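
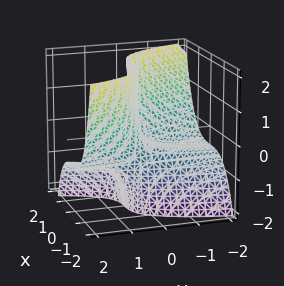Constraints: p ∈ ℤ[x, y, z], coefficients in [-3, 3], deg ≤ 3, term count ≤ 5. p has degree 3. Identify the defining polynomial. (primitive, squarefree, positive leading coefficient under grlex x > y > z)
2*x^3 + 3*y*z + 2*y - z

deg p = 3.
Observable constraints: it meets the z-axis at z = 0 (among the integer gridlines); it crosses the y-axis at the gridline y = 0; one x-axis crossing is at x = 0.
Fitting integer coefficients to these (and the overall shape) gives p.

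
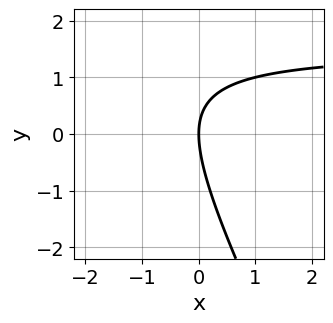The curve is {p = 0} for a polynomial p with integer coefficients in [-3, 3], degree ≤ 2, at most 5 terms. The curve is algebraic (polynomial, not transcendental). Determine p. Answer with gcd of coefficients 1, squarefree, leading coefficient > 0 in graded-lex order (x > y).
1. Degree: the shape is more complex than any degree-1 curve, so deg p = 2.
2. From the visible intercepts: it meets the y-axis at y = 0 (among the integer gridlines); it meets the x-axis at x = 0 (among the integer gridlines).
3. The integer polynomial consistent with all of this is the stated p.

2*x*y + y^2 - 3*x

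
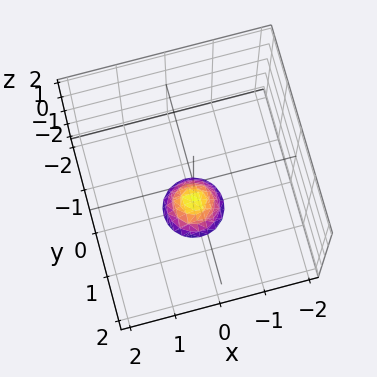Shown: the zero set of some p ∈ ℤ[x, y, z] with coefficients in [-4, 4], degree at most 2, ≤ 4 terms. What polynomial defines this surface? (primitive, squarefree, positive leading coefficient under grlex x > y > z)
1. The degree is 2 — the shape is more complex than any degree-1 surface.
2. Symmetry: every cross-section ⟂ z is a circle, so x, y appear only via x² + y².
3. Reading off the gridlines: a circular section at z = -2 has radius between 0 and 1; no y-intercept at any integer in the box; the surface avoids every integer x-axis point in the box.
4. Fitting integer coefficients to these (and the overall shape) gives p.

3*x^2 + 3*y^2 + 2*z + 3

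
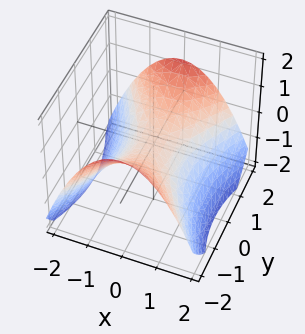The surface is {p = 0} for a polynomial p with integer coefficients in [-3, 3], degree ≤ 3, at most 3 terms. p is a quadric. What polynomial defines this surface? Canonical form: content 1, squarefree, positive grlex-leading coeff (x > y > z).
(a) Degree: a hyperbolic paraboloid; a quadric, so deg p = 2.
(b) Symmetries: it's symmetric under x → −x, forcing even powers of x; the y ↦ −y reflection is a symmetry, so y appears only in even powers.
(c) Against the integer gridlines: one x-axis crossing is at x = 0; it crosses the z-axis at the gridline z = 0; it meets the y-axis at y = 0 (among the integer gridlines).
(d) These observations pin down the coefficients.

2*x^2 - y^2 + 3*z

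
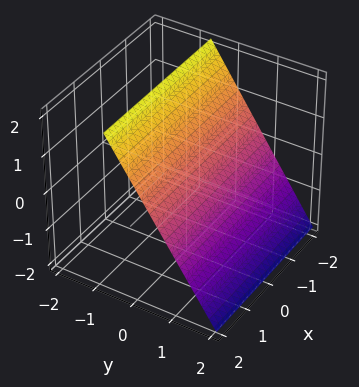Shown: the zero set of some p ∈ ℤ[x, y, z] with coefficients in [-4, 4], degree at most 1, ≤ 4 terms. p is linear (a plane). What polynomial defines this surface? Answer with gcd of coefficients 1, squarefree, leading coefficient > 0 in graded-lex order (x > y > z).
First, deg p = 1. Every cross-section is a straight line — this is a plane.
Then, checking where it meets the axes: no x-intercept at any integer in the box; it meets the z-axis at z = 1 (among the integer gridlines).
Finally, solving for integer coefficients yields p as stated.

3*y + 2*z - 2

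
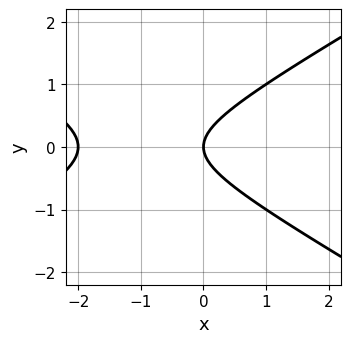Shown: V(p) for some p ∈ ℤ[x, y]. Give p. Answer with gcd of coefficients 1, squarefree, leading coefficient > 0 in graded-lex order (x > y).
x^2 - 3*y^2 + 2*x

First, the degree is 2 — no degree-1 curve has this shape.
Next, symmetries: mirror symmetry y ↦ −y ⇒ only even powers of y.
Next, from the axis intercepts and sections: it crosses the y-axis at the gridline y = 0; the x-axis gridline crossings are at x ∈ {-2, 0}.
Finally, solving for integer coefficients yields p as stated.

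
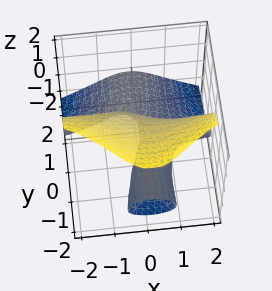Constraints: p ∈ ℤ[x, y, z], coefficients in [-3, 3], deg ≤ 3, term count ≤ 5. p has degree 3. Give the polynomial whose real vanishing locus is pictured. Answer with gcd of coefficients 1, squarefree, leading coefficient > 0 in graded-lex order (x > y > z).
2*x^2*y + 3*z^3 + 3*y*z - 3*z^2 + x

(a) deg p = 3. The shape is more complex than any degree-2 surface.
(b) Reading off the gridlines: every point of the y-axis in the box is on the surface; among the integer gridlines, it crosses the z-axis at z ∈ {0, 1}; it crosses the x-axis at the gridline x = 0.
(c) Fitting integer coefficients to these (and the overall shape) gives p.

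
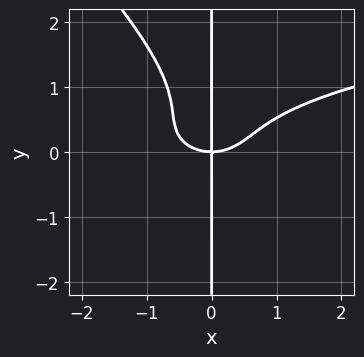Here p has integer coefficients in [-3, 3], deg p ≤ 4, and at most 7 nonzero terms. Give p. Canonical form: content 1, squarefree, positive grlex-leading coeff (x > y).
3*x^2*y^2 + 3*x*y^3 - 2*x^3 - 3*x*y^2 + 3*x*y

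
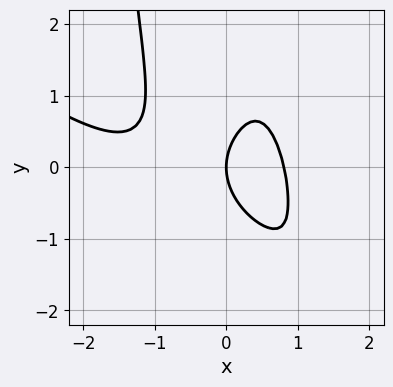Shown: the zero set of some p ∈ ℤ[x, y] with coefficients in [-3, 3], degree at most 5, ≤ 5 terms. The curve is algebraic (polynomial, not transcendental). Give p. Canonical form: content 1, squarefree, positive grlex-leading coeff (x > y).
2*x^4 + 3*x^3*y + 3*x^3 + 2*y^2 - 3*x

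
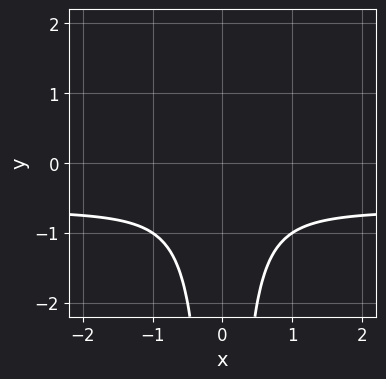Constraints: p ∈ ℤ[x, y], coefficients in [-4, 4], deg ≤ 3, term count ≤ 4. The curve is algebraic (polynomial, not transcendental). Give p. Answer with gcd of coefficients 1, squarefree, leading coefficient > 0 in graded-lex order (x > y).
3*x^2*y + 2*x^2 + 1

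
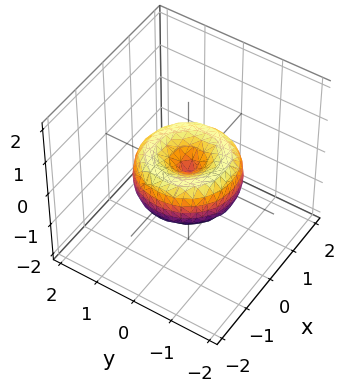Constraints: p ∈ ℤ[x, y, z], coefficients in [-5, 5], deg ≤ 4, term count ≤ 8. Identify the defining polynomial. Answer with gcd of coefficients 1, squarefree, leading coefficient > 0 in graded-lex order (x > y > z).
First, the degree is 4 — a generic line meets the surface in up to 4 points.
Next, symmetries: rotational symmetry about the z-axis ⇒ p depends on x, y only through x² + y².
Next, from the axis intercepts and sections: it meets the x-axis at x = 0 (among the integer gridlines); it meets the z-axis at z = 0 (among the integer gridlines).
Finally, matching integer coefficients to the picture gives p.

2*x^4 + 4*x^2*y^2 + 2*y^4 - 3*x^2 - 3*y^2 + 3*z^2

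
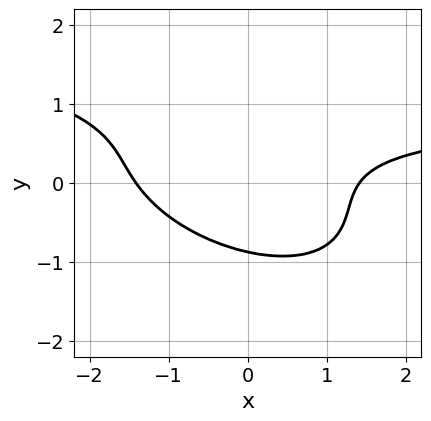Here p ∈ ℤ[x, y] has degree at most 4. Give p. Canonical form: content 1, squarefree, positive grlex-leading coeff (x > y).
(a) Degree: the shape is more complex than any degree-2 curve, so deg p = 3.
(b) The integer polynomial consistent with all of this is the stated p.

x^2*y + 2*x*y^2 + 3*y^3 - x^2 + 2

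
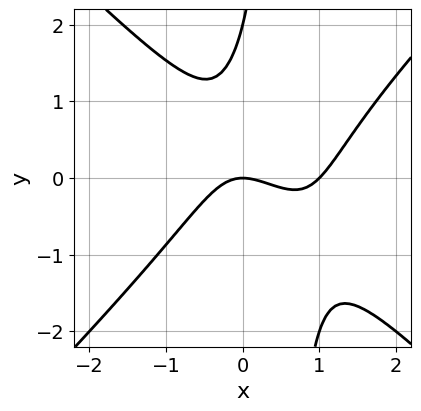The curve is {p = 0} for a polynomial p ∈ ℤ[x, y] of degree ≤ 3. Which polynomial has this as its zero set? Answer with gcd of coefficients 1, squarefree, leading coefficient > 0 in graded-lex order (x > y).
deg p = 3. The shape is more complex than any degree-2 curve.
Checking where it meets the axes: among the integer gridlines, it crosses the x-axis at x ∈ {0, 1}; the y-axis gridline crossings are at y ∈ {0, 2}.
Together with the visible shape, these determine p as stated.

2*x^3 - 2*x*y^2 - 2*x^2 + y^2 - 2*y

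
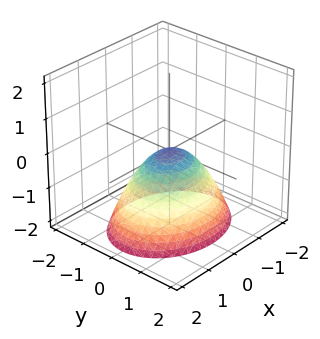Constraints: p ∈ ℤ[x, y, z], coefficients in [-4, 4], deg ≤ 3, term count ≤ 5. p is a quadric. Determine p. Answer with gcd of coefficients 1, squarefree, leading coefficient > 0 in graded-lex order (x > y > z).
2*x^2 + 3*y^2 + 3*z

First, degree: a paraboloid; a quadric, so deg p = 2.
Next, symmetries: mirror symmetry x ↦ −x ⇒ only even powers of x; mirror symmetry y ↦ −y ⇒ only even powers of y.
Then, checking where it meets the axes: one y-axis crossing is at y = 0; it meets the z-axis at z = 0 (among the integer gridlines).
Finally, matching integer coefficients to the picture gives p.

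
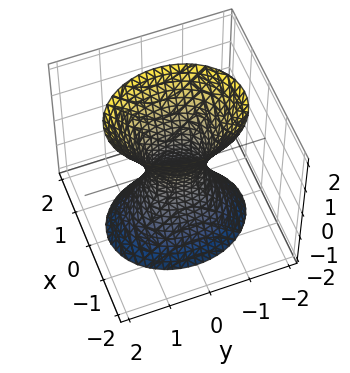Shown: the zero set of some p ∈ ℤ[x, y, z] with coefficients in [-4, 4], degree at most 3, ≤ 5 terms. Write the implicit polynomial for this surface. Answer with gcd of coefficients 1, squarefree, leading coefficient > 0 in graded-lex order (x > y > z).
1. Degree: an hourglass — one-sheet hyperboloid; a quadric, so deg p = 2.
2. Symmetries: it's symmetric under x → −x, forcing even powers of x; mirror symmetry y ↦ −y ⇒ only even powers of y; the z ↦ −z reflection is a symmetry, so z appears only in even powers.
3. From the axis intercepts and sections: the surface avoids every integer z-axis point in the box.
4. Assembling these constraints gives the stated polynomial.

3*x^2 + 2*y^2 - z^2 - 1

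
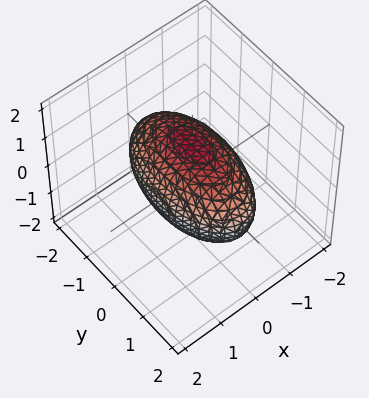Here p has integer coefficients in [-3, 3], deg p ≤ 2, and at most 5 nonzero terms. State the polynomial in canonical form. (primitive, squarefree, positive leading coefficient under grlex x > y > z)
(a) deg p = 2. A closed, bounded, convex surface; a quadric.
(b) Symmetries: it's symmetric under y → −y, forcing even powers of y; the z ↦ −z reflection is a symmetry, so z appears only in even powers; mirror symmetry x ↦ −x ⇒ only even powers of x.
(c) From the visible intercepts: among the integer gridlines, it crosses the x-axis at x ∈ {-1, 1}.
(d) These observations pin down the coefficients.

3*x^2 + y^2 + 2*z^2 - 3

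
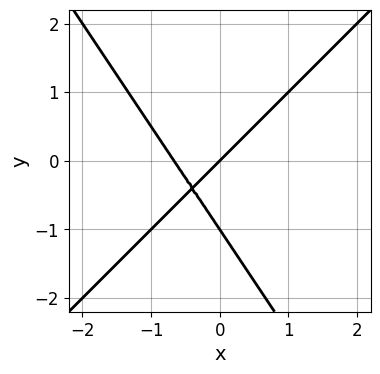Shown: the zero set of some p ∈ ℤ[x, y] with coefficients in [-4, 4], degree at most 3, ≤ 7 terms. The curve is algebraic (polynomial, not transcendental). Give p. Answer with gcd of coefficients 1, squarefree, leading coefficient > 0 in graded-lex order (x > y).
3*x^2 - x*y - 2*y^2 + 2*x - 2*y

Degree: the shape is more complex than any degree-1 curve, so deg p = 2.
Against the integer gridlines: one x-axis crossing is at x = 0; among the integer gridlines, it crosses the y-axis at y ∈ {-1, 0}.
These observations pin down the coefficients.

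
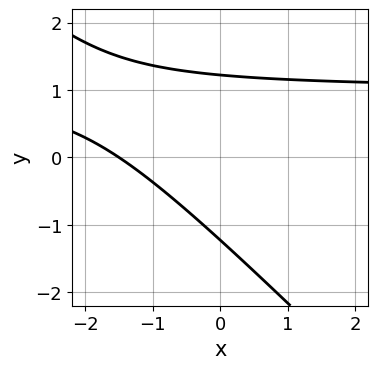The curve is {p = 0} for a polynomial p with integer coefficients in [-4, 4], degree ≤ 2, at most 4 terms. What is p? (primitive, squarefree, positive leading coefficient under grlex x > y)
2*x*y + 2*y^2 - 2*x - 3

First, degree: no degree-1 curve has this shape, so deg p = 2.
Finally, putting this together gives p.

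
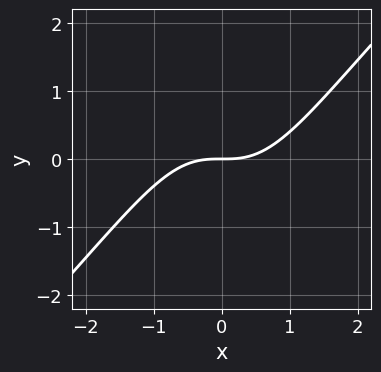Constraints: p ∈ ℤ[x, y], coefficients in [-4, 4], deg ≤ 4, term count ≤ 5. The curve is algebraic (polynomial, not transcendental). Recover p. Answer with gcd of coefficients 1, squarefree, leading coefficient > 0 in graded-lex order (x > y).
2*x^3 - 2*x^2*y - 3*y

1. Degree: the shape is more complex than any degree-2 curve, so deg p = 3.
2. Checking where it meets the axes: it crosses the y-axis at the gridline y = 0; it crosses the x-axis at the gridline x = 0.
3. Putting this together gives p.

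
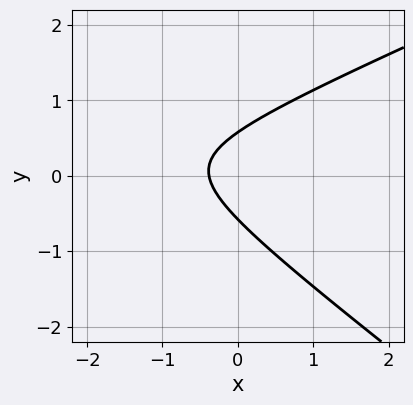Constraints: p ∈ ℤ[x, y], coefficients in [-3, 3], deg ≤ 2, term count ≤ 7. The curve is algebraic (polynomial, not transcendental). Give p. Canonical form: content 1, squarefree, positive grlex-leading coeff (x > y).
(a) The degree is 2 — the shape is more complex than any degree-1 curve.
(b) Matching integer coefficients to the picture gives p.

x^2 - x*y - 3*y^2 + 3*x + 1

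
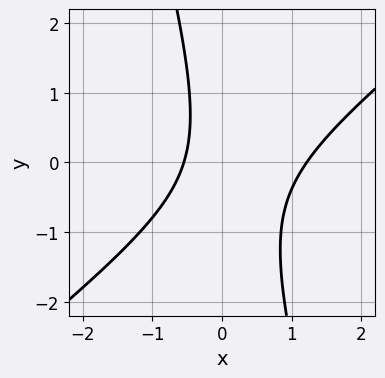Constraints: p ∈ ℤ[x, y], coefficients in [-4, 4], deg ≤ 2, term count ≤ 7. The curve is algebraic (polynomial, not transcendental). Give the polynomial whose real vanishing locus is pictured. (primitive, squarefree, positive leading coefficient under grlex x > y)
The degree is 2 — no degree-1 curve has this shape.
Against the integer gridlines: it misses every integer gridline on the y-axis.
Together with the visible shape, these determine p as stated.

3*x^2 - 3*x*y - y^2 - 2*x - 2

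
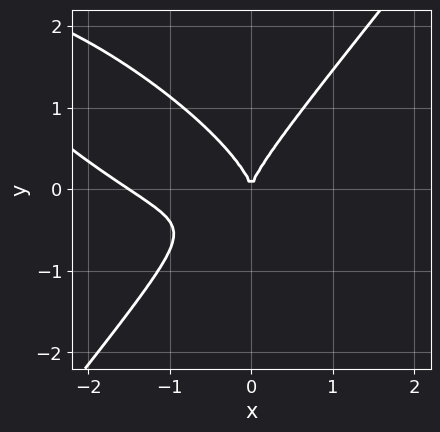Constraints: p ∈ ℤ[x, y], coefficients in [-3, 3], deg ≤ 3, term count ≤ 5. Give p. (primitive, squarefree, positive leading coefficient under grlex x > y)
2*x^3 + 3*x^2*y - 3*y^3 + 3*x^2

1. The degree is 3 — a generic line meets the curve in up to 3 points.
2. Against the integer gridlines: it crosses the x-axis at the gridline x = 0; it crosses the y-axis at the gridline y = 0.
3. The integer polynomial consistent with all of this is the stated p.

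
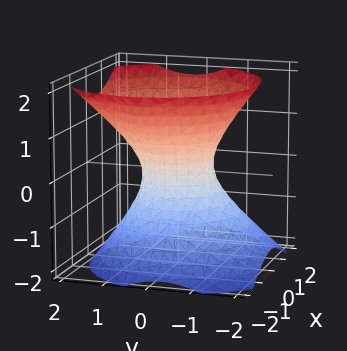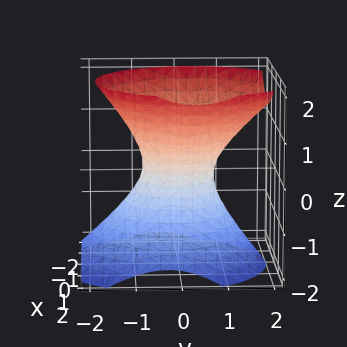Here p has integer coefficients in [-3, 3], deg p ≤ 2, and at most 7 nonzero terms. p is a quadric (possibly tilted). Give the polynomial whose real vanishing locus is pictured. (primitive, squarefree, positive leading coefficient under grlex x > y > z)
3*x^2 + 3*y^2 - y*z - 3*z^2 - 2

1. Degree: the shape is more complex than any degree-1 surface, so deg p = 2.
2. Checking where it meets the axes: no z-intercept at any integer in the box.
3. Together with the visible shape, these determine p as stated.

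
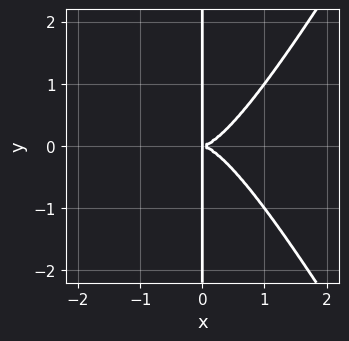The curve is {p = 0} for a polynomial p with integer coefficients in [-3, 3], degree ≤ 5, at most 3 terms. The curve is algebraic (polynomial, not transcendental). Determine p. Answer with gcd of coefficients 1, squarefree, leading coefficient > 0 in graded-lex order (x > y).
First, deg p = 4. A generic line meets the curve in up to 4 points.
Then, symmetries: mirror symmetry y ↦ −y ⇒ only even powers of y.
Next, from the axis intercepts and sections: the visible y-axis segment lies entirely on the curve.
Finally, assembling these constraints gives the stated polynomial.

3*x^4 - x^2*y^2 - 2*x*y^2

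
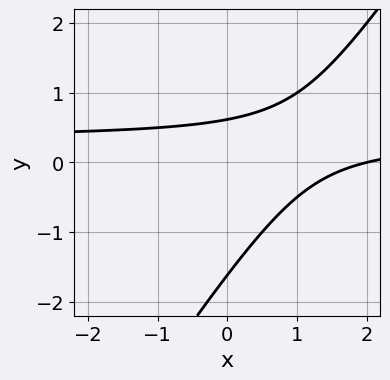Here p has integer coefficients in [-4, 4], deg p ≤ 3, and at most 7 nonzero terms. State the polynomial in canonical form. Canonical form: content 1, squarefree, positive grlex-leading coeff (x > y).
First, deg p = 2.
Then, checking where it meets the axes: it crosses the x-axis at the gridline x = 2.
Finally, the integer polynomial consistent with all of this is the stated p.

3*x*y - 2*y^2 - x - 2*y + 2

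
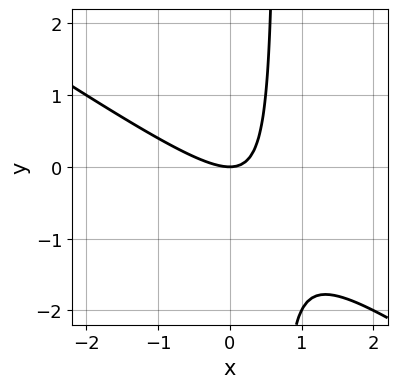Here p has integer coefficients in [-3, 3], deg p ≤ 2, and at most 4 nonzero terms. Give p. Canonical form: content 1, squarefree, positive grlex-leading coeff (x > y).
(a) The degree is 2 — the shape is more complex than any degree-1 curve.
(b) From the visible intercepts: one y-axis crossing is at y = 0; it crosses the x-axis at the gridline x = 0.
(c) Matching integer coefficients to the picture gives p.

2*x^2 + 3*x*y - 2*y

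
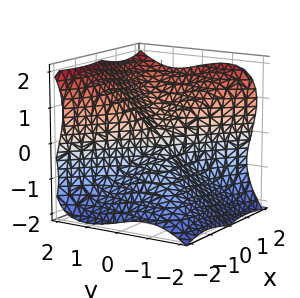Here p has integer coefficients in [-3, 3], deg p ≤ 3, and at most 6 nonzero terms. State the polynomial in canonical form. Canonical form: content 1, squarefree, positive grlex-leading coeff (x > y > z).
2*x^3 - 2*x*y*z + 3*y^3 - 3*z^3

First, deg p = 3. The shape is more complex than any degree-2 surface.
Then, observable constraints: one x-axis crossing is at x = 0; it crosses the z-axis at the gridline z = 0.
Finally, assembling these constraints gives the stated polynomial.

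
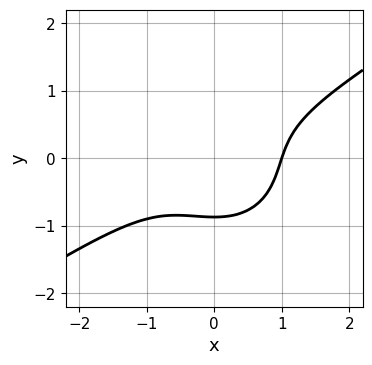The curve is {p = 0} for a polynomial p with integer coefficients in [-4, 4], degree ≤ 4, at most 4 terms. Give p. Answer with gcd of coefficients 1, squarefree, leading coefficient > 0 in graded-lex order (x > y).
2*x^3 - 2*x^2*y - 3*y^3 - 2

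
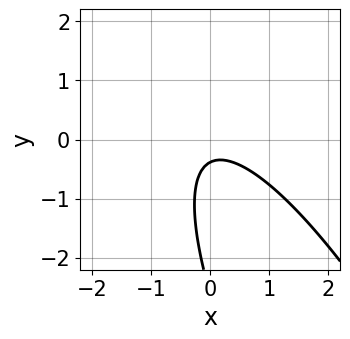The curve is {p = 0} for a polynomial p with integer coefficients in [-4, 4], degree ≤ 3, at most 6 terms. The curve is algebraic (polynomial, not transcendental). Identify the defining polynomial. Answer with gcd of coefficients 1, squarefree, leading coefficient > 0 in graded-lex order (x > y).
3*x^2 + 3*x*y + y^2 + 3*y + 1

(a) deg p = 2.
(b) Observable constraints: the curve avoids every integer x-axis point in the box.
(c) Fitting integer coefficients to these (and the overall shape) gives p.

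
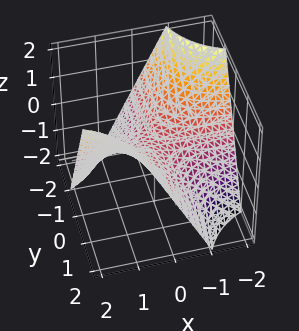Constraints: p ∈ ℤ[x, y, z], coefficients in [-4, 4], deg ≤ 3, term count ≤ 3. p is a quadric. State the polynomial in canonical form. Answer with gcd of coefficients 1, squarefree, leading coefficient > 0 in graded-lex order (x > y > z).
x*y - z

1. Degree: a hyperbolic paraboloid; a quadric, so deg p = 2.
2. Observable constraints: the visible x-axis segment lies entirely on the surface; the visible y-axis segment lies entirely on the surface.
3. Matching integer coefficients to the picture gives p.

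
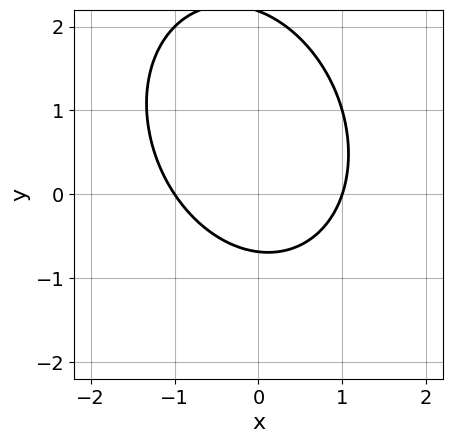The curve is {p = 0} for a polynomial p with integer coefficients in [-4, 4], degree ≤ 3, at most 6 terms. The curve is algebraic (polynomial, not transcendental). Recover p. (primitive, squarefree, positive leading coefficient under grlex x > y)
1. Degree: no degree-1 curve has this shape, so deg p = 2.
2. From the axis intercepts and sections: the x-axis gridline crossings are at x ∈ {-1, 1}.
3. Fitting integer coefficients to these (and the overall shape) gives p.

3*x^2 + x*y + 2*y^2 - 3*y - 3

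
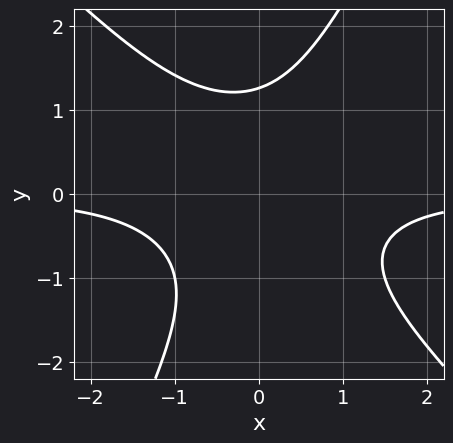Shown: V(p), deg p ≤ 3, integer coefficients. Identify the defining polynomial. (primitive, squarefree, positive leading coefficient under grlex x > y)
The degree is 3 — no degree-2 curve has this shape.
From the visible intercepts: the curve avoids every integer x-axis point in the box.
Solving for integer coefficients yields p as stated.

2*x^2*y + x*y^2 - y^3 + 2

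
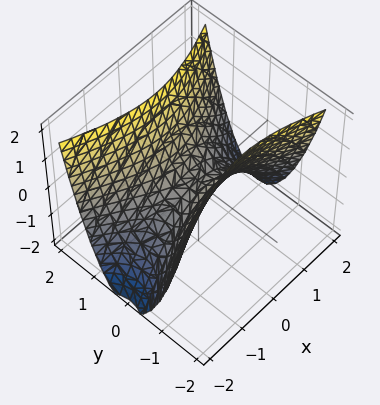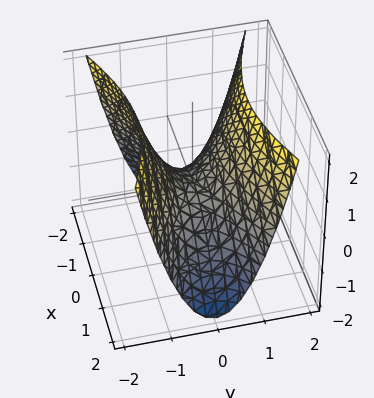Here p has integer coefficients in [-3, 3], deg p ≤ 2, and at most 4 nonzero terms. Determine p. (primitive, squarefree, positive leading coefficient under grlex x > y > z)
x^2 - 3*y^2 + 2*z

1. The degree is 2 — a hyperbolic paraboloid; a quadric.
2. Symmetries: mirror symmetry y ↦ −y ⇒ only even powers of y; it's symmetric under x → −x, forcing even powers of x.
3. From the visible intercepts: one y-axis crossing is at y = 0; one x-axis crossing is at x = 0; it crosses the z-axis at the gridline z = 0.
4. Assembling these constraints gives the stated polynomial.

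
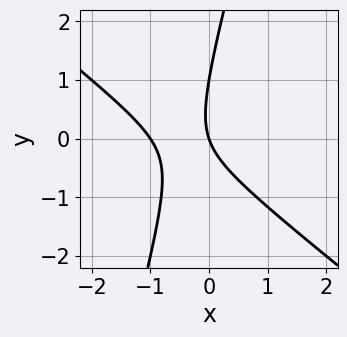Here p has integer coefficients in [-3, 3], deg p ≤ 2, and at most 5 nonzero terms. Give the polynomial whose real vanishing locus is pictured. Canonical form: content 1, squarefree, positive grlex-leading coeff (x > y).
First, the degree is 2 — the shape is more complex than any degree-1 curve.
Then, from the visible intercepts: the x-axis gridline crossings are at x ∈ {-1, 0}; the y-axis gridline crossings are at y ∈ {0, 1}.
Finally, putting this together gives p.

3*x^2 + 3*x*y - y^2 + 3*x + y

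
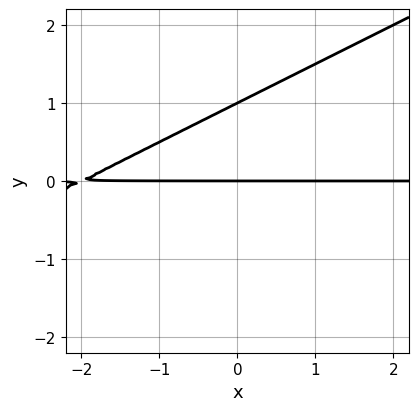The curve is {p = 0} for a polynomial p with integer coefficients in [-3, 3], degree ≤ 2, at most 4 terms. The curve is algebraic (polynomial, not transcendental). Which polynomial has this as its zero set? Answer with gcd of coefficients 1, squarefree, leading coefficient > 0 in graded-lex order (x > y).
x*y - 2*y^2 + 2*y

1. Degree: no degree-1 curve has this shape, so deg p = 2.
2. From the axis intercepts and sections: the visible x-axis segment lies entirely on the curve; among the integer gridlines, it crosses the y-axis at y ∈ {0, 1}.
3. The integer polynomial consistent with all of this is the stated p.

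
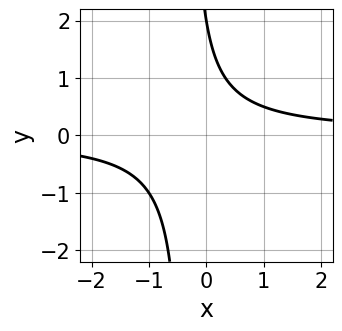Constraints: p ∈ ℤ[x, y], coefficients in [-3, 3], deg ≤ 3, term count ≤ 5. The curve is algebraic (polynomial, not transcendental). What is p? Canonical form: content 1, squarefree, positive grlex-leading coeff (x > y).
3*x*y + y - 2

deg p = 2. A generic line meets the curve in up to 2 points.
From the visible intercepts: it meets the y-axis at y = 2 (among the integer gridlines); no x-intercept at any integer in the box.
Assembling these constraints gives the stated polynomial.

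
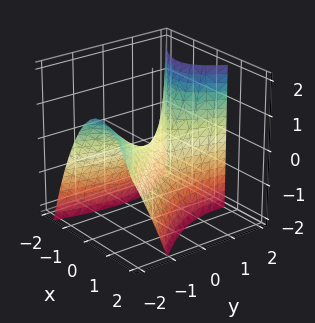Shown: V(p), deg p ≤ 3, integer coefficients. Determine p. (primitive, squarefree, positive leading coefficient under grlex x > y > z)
3*x^2 + 2*x*y - y^2 - y*z + 2*z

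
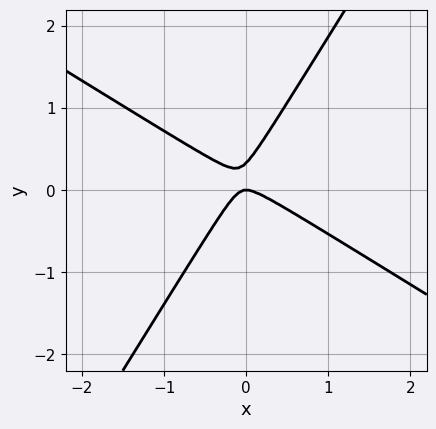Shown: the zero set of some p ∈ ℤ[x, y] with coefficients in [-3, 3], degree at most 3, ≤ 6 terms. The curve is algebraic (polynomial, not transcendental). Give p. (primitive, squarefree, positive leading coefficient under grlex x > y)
3*x^2 + 3*x*y - 3*y^2 + y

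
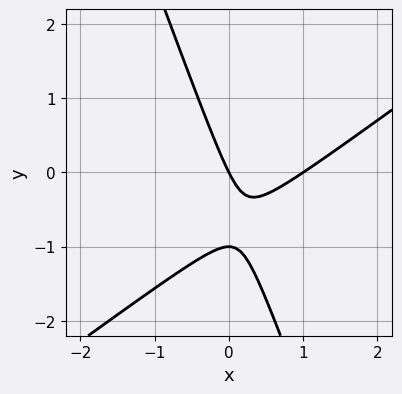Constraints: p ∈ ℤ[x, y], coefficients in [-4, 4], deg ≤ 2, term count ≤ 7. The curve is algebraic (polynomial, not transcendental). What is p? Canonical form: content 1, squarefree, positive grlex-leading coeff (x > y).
2*x^2 - 2*x*y - y^2 - 2*x - y

1. deg p = 2. The shape is more complex than any degree-1 curve.
2. Observable constraints: among the integer gridlines, it crosses the x-axis at x ∈ {0, 1}; among the integer gridlines, it crosses the y-axis at y ∈ {-1, 0}.
3. The integer polynomial consistent with all of this is the stated p.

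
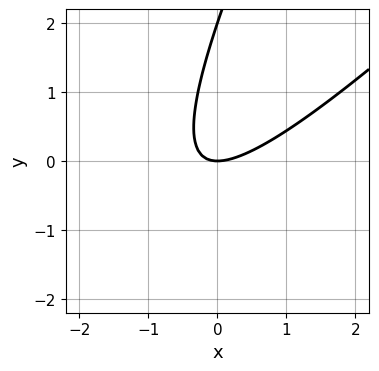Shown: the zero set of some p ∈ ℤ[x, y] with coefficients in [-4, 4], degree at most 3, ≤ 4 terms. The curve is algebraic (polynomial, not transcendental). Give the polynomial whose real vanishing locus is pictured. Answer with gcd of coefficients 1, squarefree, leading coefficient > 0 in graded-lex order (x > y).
First, the degree is 2 — the shape is more complex than any degree-1 curve.
Then, observable constraints: among the integer gridlines, it crosses the y-axis at y ∈ {0, 2}; it crosses the x-axis at the gridline x = 0.
Finally, matching integer coefficients to the picture gives p.

2*x^2 - 3*x*y + y^2 - 2*y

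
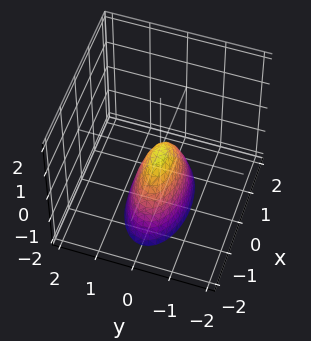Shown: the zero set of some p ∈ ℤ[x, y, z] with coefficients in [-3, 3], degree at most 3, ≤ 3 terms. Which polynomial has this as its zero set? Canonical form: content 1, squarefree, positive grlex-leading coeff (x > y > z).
First, degree: a single bowl opening along one axis; a quadric, so deg p = 2.
Then, symmetries: mirror symmetry x ↦ −x ⇒ only even powers of x; it's symmetric under y → −y, forcing even powers of y.
Next, reading off the gridlines: it meets the x-axis at x = 0 (among the integer gridlines); one y-axis crossing is at y = 0; one z-axis crossing is at z = 0.
Finally, these observations pin down the coefficients.

x^2 + 3*y^2 + z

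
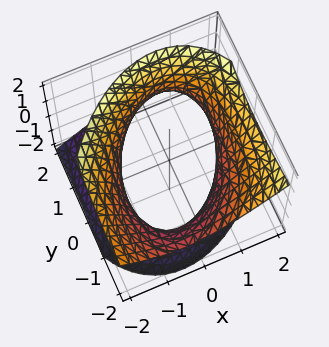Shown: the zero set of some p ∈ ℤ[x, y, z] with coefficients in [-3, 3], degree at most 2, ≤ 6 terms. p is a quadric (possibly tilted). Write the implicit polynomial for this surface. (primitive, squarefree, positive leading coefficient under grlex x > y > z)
1. Degree: the shape is more complex than any degree-1 surface, so deg p = 2.
2. Observable constraints: the surface avoids every integer z-axis point in the box.
3. Together with the visible shape, these determine p as stated.

2*x^2 - x*y + y^2 + 2*y*z - 2*z^2 - 3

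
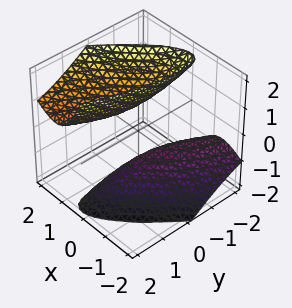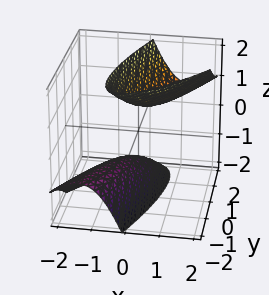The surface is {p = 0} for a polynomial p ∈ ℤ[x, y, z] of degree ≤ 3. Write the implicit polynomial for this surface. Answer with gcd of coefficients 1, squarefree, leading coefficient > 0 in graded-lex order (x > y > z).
1. The picture has 2 separate pieces.
2. The degree is 2 — a generic line meets the surface in up to 2 points.
3. Reading off the gridlines: the surface avoids every integer x-axis point in the box; among the integer gridlines, it crosses the z-axis at z ∈ {-1, 1}; it misses every integer gridline on the y-axis.
4. Solving for integer coefficients yields p as stated.

3*x^2 - 3*x*y - 2*x*z + y^2 - z^2 + 1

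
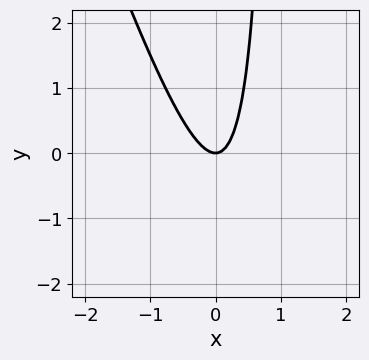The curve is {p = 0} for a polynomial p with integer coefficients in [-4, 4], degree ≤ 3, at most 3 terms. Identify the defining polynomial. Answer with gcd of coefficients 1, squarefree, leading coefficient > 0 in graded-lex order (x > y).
1. Degree: no degree-1 curve has this shape, so deg p = 2.
2. From the axis intercepts and sections: one y-axis crossing is at y = 0; it crosses the x-axis at the gridline x = 0.
3. Solving for integer coefficients yields p as stated.

3*x^2 + x*y - y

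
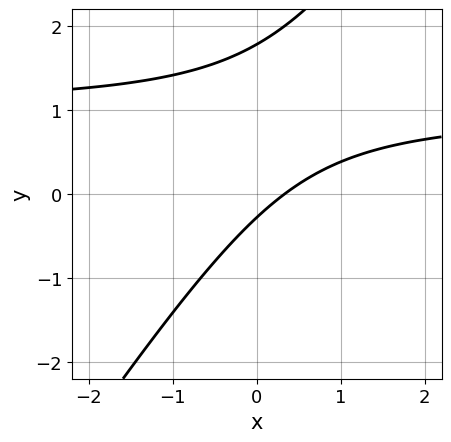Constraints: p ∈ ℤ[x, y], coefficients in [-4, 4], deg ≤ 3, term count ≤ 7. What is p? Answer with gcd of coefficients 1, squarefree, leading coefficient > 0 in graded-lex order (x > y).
3*x*y - 2*y^2 - 3*x + 3*y + 1

First, the degree is 2 — a generic line meets the curve in up to 2 points.
Finally, solving for integer coefficients yields p as stated.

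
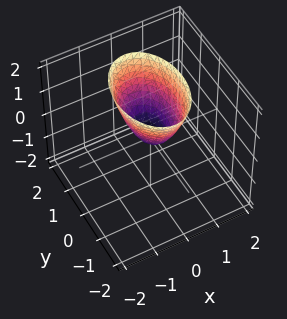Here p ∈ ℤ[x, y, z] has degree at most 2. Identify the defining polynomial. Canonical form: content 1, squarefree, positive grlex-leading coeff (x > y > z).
(a) deg p = 2.
(b) Symmetries: the y ↦ −y reflection is a symmetry, so y appears only in even powers; mirror symmetry x ↦ −x ⇒ only even powers of x.
(c) Checking where it meets the axes: it crosses the x-axis at the gridline x = 0; one z-axis crossing is at z = 0; it crosses the y-axis at the gridline y = 0.
(d) These observations pin down the coefficients.

2*x^2 + y^2 - z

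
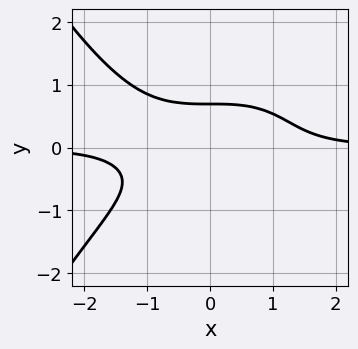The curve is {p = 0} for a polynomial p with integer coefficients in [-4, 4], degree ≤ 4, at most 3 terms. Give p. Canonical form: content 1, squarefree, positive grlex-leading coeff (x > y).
1. Degree: no degree-3 curve has this shape, so deg p = 4.
2. From the visible intercepts: no x-intercept at any integer in the box.
3. Putting this together gives p.

x^3*y + 3*y^3 - 1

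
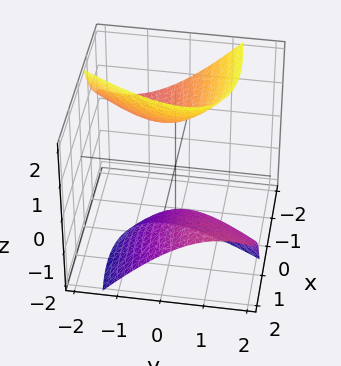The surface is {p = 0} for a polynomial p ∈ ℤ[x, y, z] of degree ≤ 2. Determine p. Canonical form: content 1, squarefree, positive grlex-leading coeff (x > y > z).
(a) There are 2 components. Treating them together as one polynomial.
(b) Degree: no degree-1 surface has this shape, so deg p = 2.
(c) Checking where it meets the axes: it misses every integer gridline on the y-axis; the surface avoids every integer x-axis point in the box.
(d) These observations pin down the coefficients.

x^2 - 3*x*y + 3*x*z + 2*y^2 - z^2 + 2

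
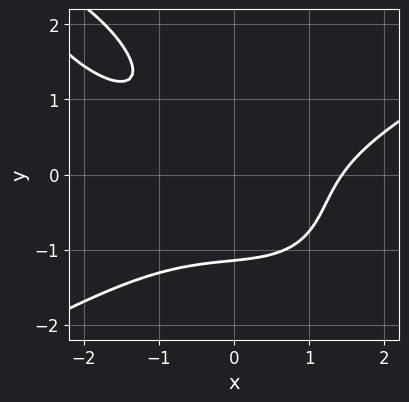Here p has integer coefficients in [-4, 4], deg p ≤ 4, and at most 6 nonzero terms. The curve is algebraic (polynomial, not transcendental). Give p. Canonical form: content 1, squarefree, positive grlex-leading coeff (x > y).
x^3 - 2*x*y^2 - 2*y^3 - 3*x*y - 3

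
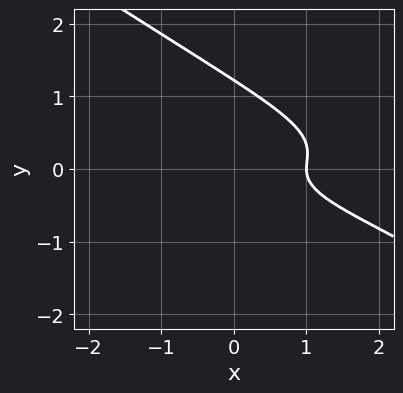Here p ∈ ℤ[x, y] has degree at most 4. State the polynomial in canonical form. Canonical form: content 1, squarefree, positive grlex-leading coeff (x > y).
deg p = 3.
From the axis intercepts and sections: it crosses the x-axis at the gridline x = 1.
Fitting integer coefficients to these (and the overall shape) gives p.

2*x*y^2 + 3*y^3 - 3*y^2 + x - 1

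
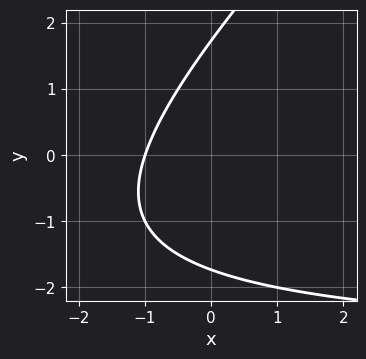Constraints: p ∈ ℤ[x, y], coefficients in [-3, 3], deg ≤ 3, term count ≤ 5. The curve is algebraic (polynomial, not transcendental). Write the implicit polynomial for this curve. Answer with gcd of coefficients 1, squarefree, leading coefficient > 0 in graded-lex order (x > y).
(a) deg p = 2. No degree-1 curve has this shape.
(b) Reading off the gridlines: one x-axis crossing is at x = -1.
(c) Together with the visible shape, these determine p as stated.

x*y - y^2 + 3*x + 3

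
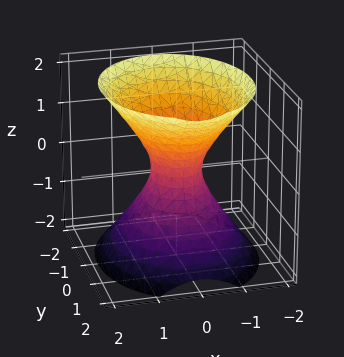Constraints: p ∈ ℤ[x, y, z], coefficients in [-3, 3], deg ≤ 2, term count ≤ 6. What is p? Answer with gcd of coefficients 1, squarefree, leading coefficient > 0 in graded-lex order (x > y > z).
The degree is 2 — one connected sheet with a waist; a quadric.
Symmetries: mirror symmetry y ↦ −y ⇒ only even powers of y; the x ↦ −x reflection is a symmetry, so x appears only in even powers; mirror symmetry z ↦ −z ⇒ only even powers of z.
From the visible intercepts: no z-intercept at any integer in the box.
Putting this together gives p.

3*x^2 + 2*y^2 - 2*z^2 - 1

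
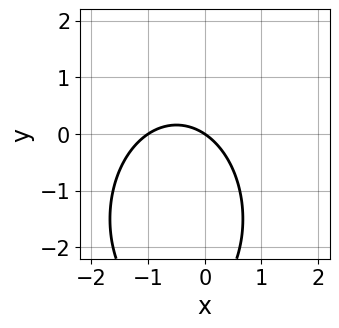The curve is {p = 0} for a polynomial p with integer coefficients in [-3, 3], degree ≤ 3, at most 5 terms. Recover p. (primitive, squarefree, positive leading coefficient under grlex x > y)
2*x^2 + y^2 + 2*x + 3*y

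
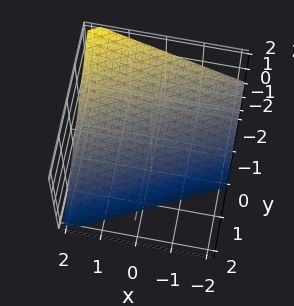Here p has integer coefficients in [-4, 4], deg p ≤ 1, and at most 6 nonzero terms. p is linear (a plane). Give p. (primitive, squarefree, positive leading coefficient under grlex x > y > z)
x - 2*y - 2*z - 2

deg p = 1. Every cross-section is a straight line — this is a plane.
Checking where it meets the axes: it crosses the z-axis at the gridline z = -1; it crosses the y-axis at the gridline y = -1; it crosses the x-axis at the gridline x = 2.
These observations pin down the coefficients.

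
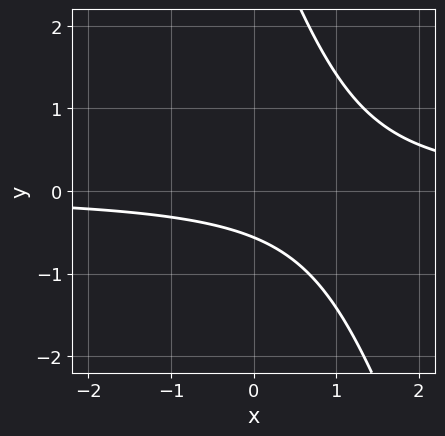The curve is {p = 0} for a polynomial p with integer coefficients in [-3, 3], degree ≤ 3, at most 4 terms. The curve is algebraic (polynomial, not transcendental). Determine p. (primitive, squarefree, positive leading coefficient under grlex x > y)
3*x*y + y^2 - 3*y - 2

(a) The degree is 2 — a generic line meets the curve in up to 2 points.
(b) Checking where it meets the axes: the curve avoids every integer x-axis point in the box.
(c) These observations pin down the coefficients.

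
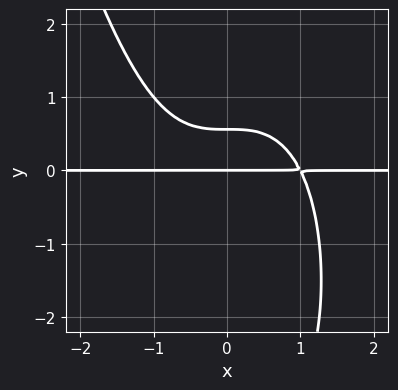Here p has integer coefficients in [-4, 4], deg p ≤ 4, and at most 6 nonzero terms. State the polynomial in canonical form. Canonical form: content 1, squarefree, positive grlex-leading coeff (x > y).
2*x^3*y + y^3 + 3*y^2 - 2*y

deg p = 4.
From the axis intercepts and sections: every point of the x-axis in the box is on the curve; it crosses the y-axis at the gridline y = 0.
Together with the visible shape, these determine p as stated.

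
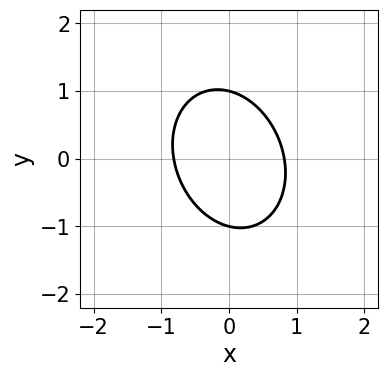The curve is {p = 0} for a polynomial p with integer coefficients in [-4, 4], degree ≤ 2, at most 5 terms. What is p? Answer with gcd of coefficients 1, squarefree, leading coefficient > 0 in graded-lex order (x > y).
3*x^2 + x*y + 2*y^2 - 2

(a) Degree: a generic line meets the curve in up to 2 points, so deg p = 2.
(b) From the visible intercepts: among the integer gridlines, it crosses the y-axis at y ∈ {-1, 1}.
(c) Together with the visible shape, these determine p as stated.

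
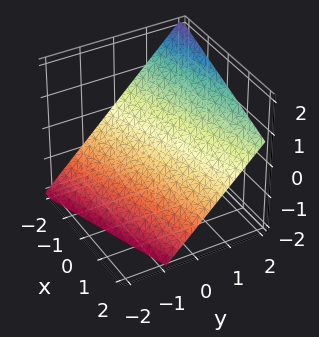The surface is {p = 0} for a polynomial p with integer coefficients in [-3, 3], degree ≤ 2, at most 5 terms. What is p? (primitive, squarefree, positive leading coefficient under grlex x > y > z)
x - 3*y + 3*z + 2

1. The degree is 1 — the surface is flat (a plane).
2. From the visible intercepts: it crosses the x-axis at the gridline x = -2.
3. Together with the visible shape, these determine p as stated.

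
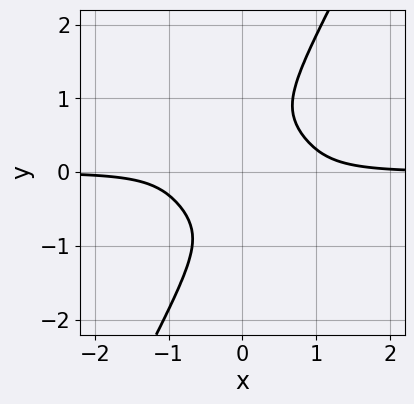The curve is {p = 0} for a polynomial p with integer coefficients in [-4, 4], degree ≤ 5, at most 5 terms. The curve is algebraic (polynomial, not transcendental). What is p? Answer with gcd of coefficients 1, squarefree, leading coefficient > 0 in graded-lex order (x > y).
3*x^3*y + 3*x*y^3 - 2*y^4 - 1

(a) deg p = 4.
(b) Observable constraints: it misses every integer gridline on the x-axis; the curve avoids every integer y-axis point in the box.
(c) Putting this together gives p.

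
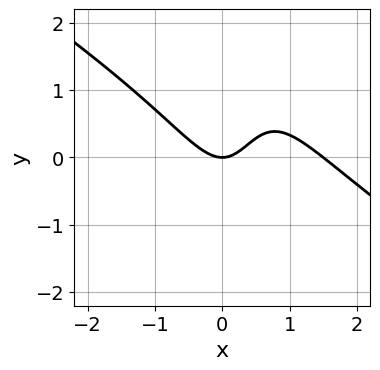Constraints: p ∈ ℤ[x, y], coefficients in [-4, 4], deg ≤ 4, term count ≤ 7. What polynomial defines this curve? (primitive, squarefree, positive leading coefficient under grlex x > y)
2*x^3 + 3*x^2*y - 3*x^2 - 2*x*y + 2*y

Degree: no degree-2 curve has this shape, so deg p = 3.
Reading off the gridlines: it crosses the y-axis at the gridline y = 0; it crosses the x-axis at the gridline x = 0.
Together with the visible shape, these determine p as stated.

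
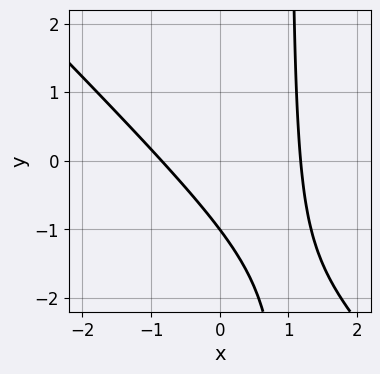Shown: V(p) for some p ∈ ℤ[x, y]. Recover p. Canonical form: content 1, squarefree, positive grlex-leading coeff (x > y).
3*x^2 + 3*x*y - x - 3*y - 3

First, deg p = 2. No degree-1 curve has this shape.
Next, checking where it meets the axes: it meets the y-axis at y = -1 (among the integer gridlines).
Finally, putting this together gives p.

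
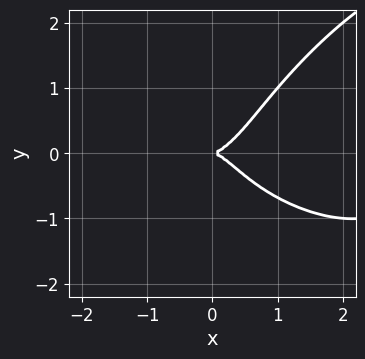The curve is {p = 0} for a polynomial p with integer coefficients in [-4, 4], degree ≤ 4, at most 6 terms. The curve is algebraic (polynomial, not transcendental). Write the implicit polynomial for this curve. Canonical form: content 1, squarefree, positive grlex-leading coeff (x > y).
x^4 - 2*x*y^3 + 2*y^4 - 3*x^3 + 2*y^2

Degree: a generic line meets the curve in up to 4 points, so deg p = 4.
Reading off the gridlines: it crosses the y-axis at the gridline y = 0; it crosses the x-axis at the gridline x = 0.
Putting this together gives p.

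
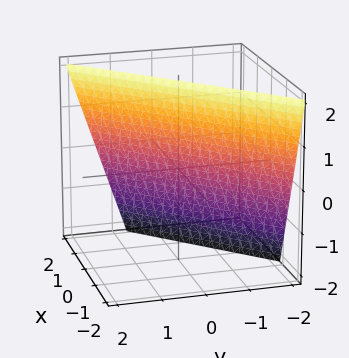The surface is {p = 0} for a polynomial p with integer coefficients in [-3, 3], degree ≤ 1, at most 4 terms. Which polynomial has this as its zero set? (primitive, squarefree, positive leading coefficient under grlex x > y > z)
(a) deg p = 1.
(b) Observable constraints: it meets the z-axis at z = 2 (among the integer gridlines).
(c) Assembling these constraints gives the stated polynomial.

3*x - 3*y + z - 2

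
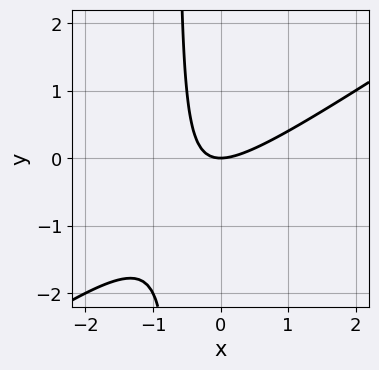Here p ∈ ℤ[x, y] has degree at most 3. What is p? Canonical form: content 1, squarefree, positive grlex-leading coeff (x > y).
1. deg p = 2.
2. Against the integer gridlines: it meets the y-axis at y = 0 (among the integer gridlines); it meets the x-axis at x = 0 (among the integer gridlines).
3. Assembling these constraints gives the stated polynomial.

2*x^2 - 3*x*y - 2*y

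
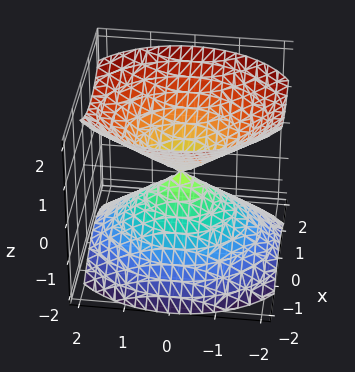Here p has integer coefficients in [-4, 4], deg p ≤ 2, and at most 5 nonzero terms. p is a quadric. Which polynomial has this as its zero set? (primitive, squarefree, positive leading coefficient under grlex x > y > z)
There are 2 components.
Degree: two nappes meeting at a single point; a quadric, so deg p = 2.
Symmetries: it's symmetric under x → −x, forcing even powers of x; the y ↦ −y reflection is a symmetry, so y appears only in even powers; it's symmetric under z → −z, forcing even powers of z.
Reading off the gridlines: it crosses the y-axis at the gridline y = 0; it crosses the x-axis at the gridline x = 0; it crosses the z-axis at the gridline z = 0.
Putting this together gives p.

3*x^2 + 2*y^2 - 3*z^2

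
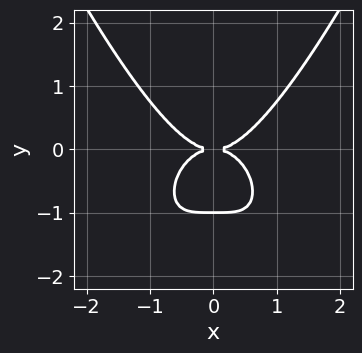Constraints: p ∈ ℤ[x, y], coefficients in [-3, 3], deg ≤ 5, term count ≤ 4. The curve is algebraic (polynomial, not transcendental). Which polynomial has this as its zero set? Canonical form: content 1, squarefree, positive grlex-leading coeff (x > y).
x^4 - y^3 - y^2

Degree: the shape is more complex than any degree-3 curve, so deg p = 4.
Symmetries: mirror symmetry x ↦ −x ⇒ only even powers of x.
From the axis intercepts and sections: the y-axis gridline crossings are at y ∈ {-1, 0}; it meets the x-axis at x = 0 (among the integer gridlines).
Solving for integer coefficients yields p as stated.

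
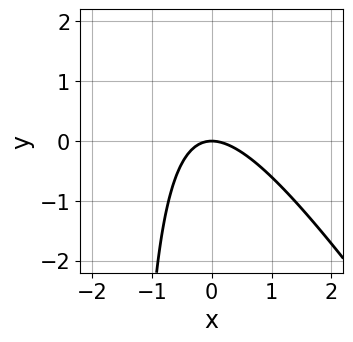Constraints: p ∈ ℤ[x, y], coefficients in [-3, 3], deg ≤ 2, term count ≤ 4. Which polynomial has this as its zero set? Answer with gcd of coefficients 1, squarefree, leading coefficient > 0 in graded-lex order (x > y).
3*x^2 + 2*x*y + 3*y

First, deg p = 2. No degree-1 curve has this shape.
Next, reading off the gridlines: it crosses the y-axis at the gridline y = 0; one x-axis crossing is at x = 0.
Finally, fitting integer coefficients to these (and the overall shape) gives p.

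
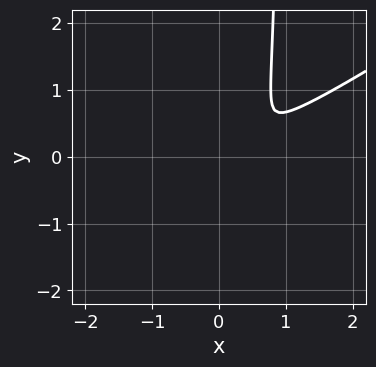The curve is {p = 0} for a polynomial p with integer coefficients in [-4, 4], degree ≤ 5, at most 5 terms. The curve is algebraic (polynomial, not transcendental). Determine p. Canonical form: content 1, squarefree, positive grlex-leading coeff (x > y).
deg p = 4. The shape is more complex than any degree-3 curve.
Putting this together gives p.

2*x^4 - 3*x^3*y - 3*x*y^2 + 3*y^2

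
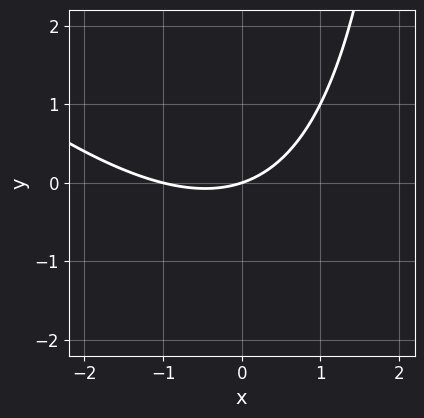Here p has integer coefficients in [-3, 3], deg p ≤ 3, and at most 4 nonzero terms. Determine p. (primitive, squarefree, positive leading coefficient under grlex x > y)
First, deg p = 2. The shape is more complex than any degree-1 curve.
Next, against the integer gridlines: among the integer gridlines, it crosses the x-axis at x ∈ {-1, 0}; it meets the y-axis at y = 0 (among the integer gridlines).
Finally, matching integer coefficients to the picture gives p.

x^2 + x*y + x - 3*y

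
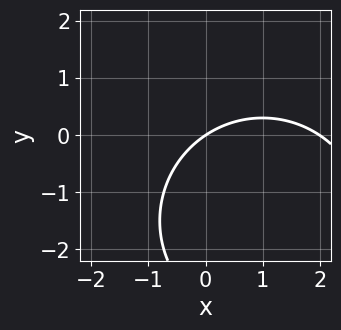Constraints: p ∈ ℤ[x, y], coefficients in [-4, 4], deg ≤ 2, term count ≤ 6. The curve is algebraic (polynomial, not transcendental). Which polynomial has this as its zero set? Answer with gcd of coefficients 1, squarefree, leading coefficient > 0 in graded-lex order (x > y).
x^2 + y^2 - 2*x + 3*y

deg p = 2. A generic line meets the curve in up to 2 points.
From the visible intercepts: among the integer gridlines, it crosses the x-axis at x ∈ {0, 2}; one y-axis crossing is at y = 0.
Putting this together gives p.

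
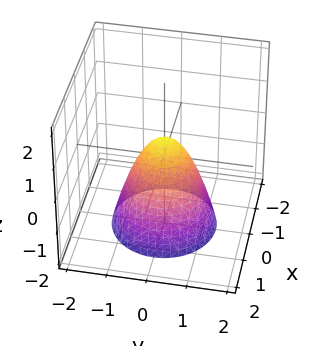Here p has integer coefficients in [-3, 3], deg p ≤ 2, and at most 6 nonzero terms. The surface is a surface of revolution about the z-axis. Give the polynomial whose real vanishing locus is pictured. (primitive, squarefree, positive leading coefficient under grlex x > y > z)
3*x^2 + 3*y^2 + 2*z - 1

1. Degree: no degree-1 surface has this shape, so deg p = 2.
2. Symmetries: rotational symmetry about the z-axis ⇒ p depends on x, y only through x² + y².
3. Reading off the gridlines: a circular section at z = -2 has radius between 1 and 2.
4. Fitting integer coefficients to these (and the overall shape) gives p.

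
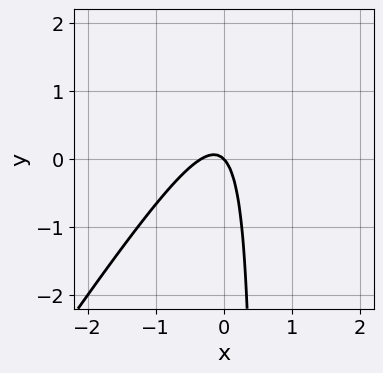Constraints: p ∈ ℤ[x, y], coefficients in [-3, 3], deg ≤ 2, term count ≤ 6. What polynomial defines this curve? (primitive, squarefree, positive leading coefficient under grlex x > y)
First, the degree is 2 — a generic line meets the curve in up to 2 points.
Then, from the visible intercepts: it crosses the y-axis at the gridline y = 0; it meets the x-axis at x = 0 (among the integer gridlines).
Finally, matching integer coefficients to the picture gives p.

3*x^2 - 2*x*y + x + y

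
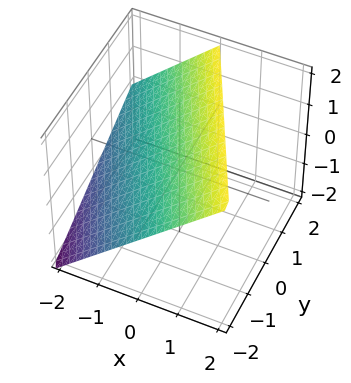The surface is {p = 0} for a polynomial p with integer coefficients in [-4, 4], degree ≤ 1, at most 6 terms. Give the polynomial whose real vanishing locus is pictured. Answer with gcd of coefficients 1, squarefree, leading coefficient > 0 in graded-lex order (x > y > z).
2*x + y - 2*z + 2

(a) The degree is 1 — every cross-section is a straight line — this is a plane.
(b) From the axis intercepts and sections: one y-axis crossing is at y = -2; one x-axis crossing is at x = -1.
(c) Fitting integer coefficients to these (and the overall shape) gives p.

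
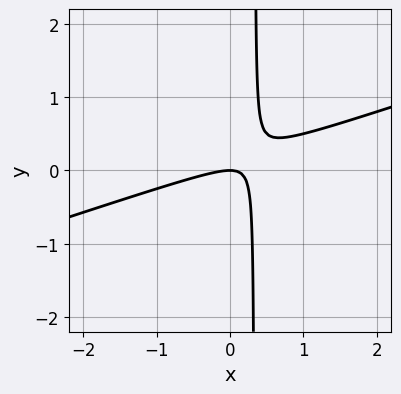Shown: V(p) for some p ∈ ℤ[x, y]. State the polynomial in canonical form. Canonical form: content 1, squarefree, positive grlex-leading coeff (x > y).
x^2 - 3*x*y + y

(a) The degree is 2 — a generic line meets the curve in up to 2 points.
(b) From the axis intercepts and sections: it meets the y-axis at y = 0 (among the integer gridlines); it crosses the x-axis at the gridline x = 0.
(c) Assembling these constraints gives the stated polynomial.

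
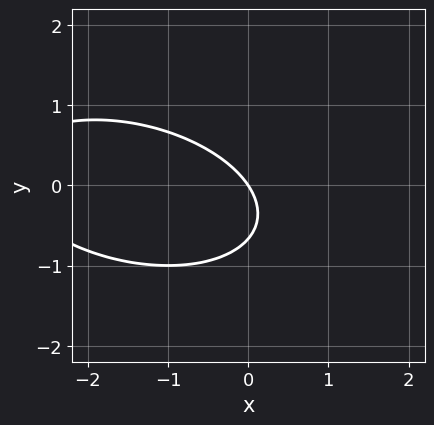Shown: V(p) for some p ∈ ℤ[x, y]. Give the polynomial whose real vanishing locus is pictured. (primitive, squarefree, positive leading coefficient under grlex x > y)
x^2 + x*y + 3*y^2 + 3*x + 2*y

First, deg p = 2.
Next, from the axis intercepts and sections: it meets the x-axis at x = 0 (among the integer gridlines); one y-axis crossing is at y = 0.
Finally, the integer polynomial consistent with all of this is the stated p.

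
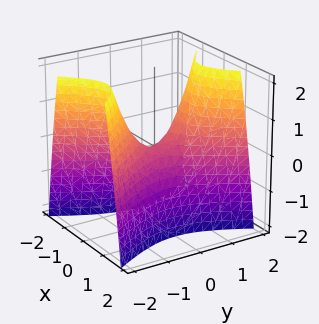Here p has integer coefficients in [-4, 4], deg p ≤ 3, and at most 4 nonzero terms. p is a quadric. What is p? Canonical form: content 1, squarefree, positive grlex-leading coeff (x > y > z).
First, the degree is 2 — a saddle surface; a quadric.
Then, symmetries: the y ↦ −y reflection is a symmetry, so y appears only in even powers; mirror symmetry x ↦ −x ⇒ only even powers of x.
Next, observable constraints: it meets the z-axis at z = 0 (among the integer gridlines); one y-axis crossing is at y = 0.
Finally, matching integer coefficients to the picture gives p.

2*x^2 - y^2 + z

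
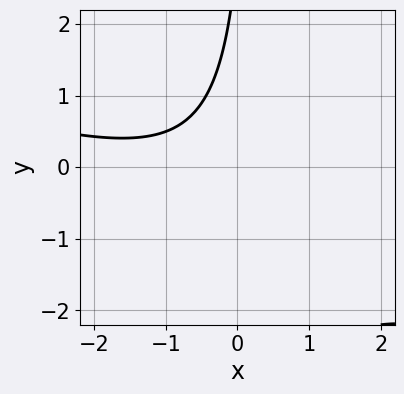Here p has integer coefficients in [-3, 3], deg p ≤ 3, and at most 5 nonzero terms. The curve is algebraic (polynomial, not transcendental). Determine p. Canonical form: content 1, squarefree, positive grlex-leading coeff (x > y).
x^2 + 3*x*y + 2*x - y + 3

1. deg p = 2.
2. From the visible intercepts: no x-intercept at any integer in the box; it misses every integer gridline on the y-axis.
3. Assembling these constraints gives the stated polynomial.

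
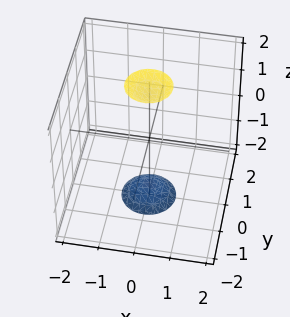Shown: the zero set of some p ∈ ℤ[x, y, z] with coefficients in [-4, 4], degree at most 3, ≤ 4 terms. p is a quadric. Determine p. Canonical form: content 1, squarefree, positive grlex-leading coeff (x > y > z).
3*x^2 + 3*y^2 - z^2 + 3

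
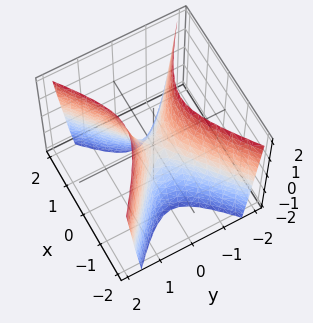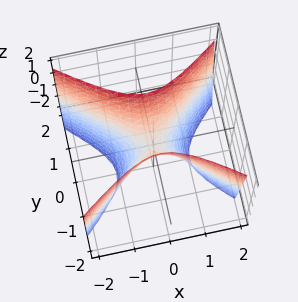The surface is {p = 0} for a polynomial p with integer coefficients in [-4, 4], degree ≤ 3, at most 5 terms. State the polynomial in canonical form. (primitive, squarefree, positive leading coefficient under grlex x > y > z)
1. The degree is 2 — a saddle surface; a quadric.
2. Symmetries: mirror symmetry y ↦ −y ⇒ only even powers of y; the x ↦ −x reflection is a symmetry, so x appears only in even powers.
3. Observable constraints: it meets the x-axis at x = 0 (among the integer gridlines); one z-axis crossing is at z = 0.
4. Solving for integer coefficients yields p as stated.

2*x^2 - 3*y^2 + z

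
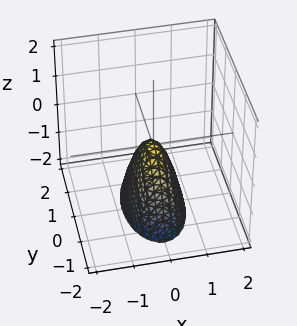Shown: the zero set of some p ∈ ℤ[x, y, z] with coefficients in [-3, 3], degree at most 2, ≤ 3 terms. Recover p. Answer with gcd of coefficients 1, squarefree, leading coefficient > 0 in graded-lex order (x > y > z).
First, deg p = 2. A paraboloid; a quadric.
Then, symmetries: the y ↦ −y reflection is a symmetry, so y appears only in even powers; it's symmetric under x → −x, forcing even powers of x.
Then, from the visible intercepts: it meets the x-axis at x = 0 (among the integer gridlines); it meets the z-axis at z = 0 (among the integer gridlines); it crosses the y-axis at the gridline y = 0.
Finally, these observations pin down the coefficients.

3*x^2 + y^2 + z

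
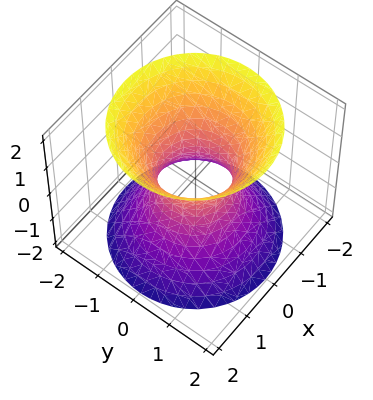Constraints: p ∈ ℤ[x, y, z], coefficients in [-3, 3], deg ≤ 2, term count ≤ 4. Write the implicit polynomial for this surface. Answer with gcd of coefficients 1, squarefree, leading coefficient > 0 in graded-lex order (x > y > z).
3*x^2 + 3*y^2 - 2*z^2 - 2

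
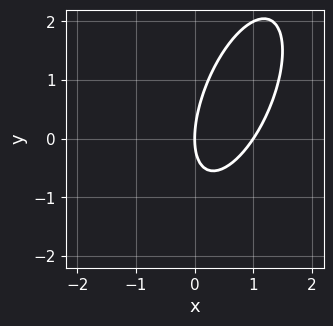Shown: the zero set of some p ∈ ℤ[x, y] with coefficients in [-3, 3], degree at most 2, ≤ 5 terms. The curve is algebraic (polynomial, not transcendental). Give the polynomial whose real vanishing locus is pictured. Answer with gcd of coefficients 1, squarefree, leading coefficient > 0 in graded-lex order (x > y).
1. deg p = 2. A generic line meets the curve in up to 2 points.
2. Observable constraints: among the integer gridlines, it crosses the x-axis at x ∈ {0, 1}; one y-axis crossing is at y = 0.
3. Putting this together gives p.

3*x^2 - 2*x*y + y^2 - 3*x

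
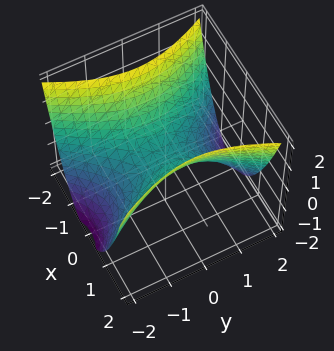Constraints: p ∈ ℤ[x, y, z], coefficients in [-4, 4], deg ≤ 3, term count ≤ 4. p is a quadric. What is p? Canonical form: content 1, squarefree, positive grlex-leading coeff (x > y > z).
(a) Degree: a hyperbolic paraboloid; a quadric, so deg p = 2.
(b) Symmetries: the x ↦ −x reflection is a symmetry, so x appears only in even powers; it's symmetric under y → −y, forcing even powers of y.
(c) From the axis intercepts and sections: it crosses the x-axis at the gridline x = 0; it crosses the z-axis at the gridline z = 0.
(d) The integer polynomial consistent with all of this is the stated p.

2*x^2 - y^2 - 2*z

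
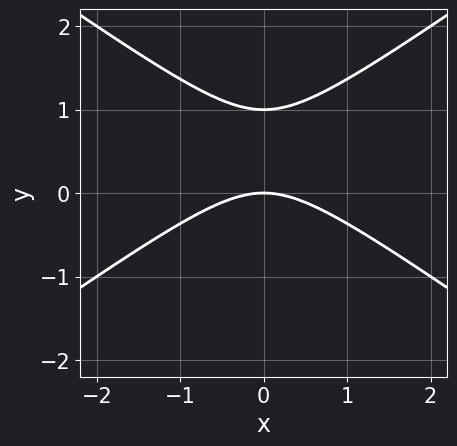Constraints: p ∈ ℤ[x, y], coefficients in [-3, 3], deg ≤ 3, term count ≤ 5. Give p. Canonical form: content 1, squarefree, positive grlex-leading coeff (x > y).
x^2 - 2*y^2 + 2*y

First, deg p = 2.
Next, symmetries: it's symmetric under x → −x, forcing even powers of x.
Next, from the visible intercepts: among the integer gridlines, it crosses the y-axis at y ∈ {0, 1}; it crosses the x-axis at the gridline x = 0.
Finally, fitting integer coefficients to these (and the overall shape) gives p.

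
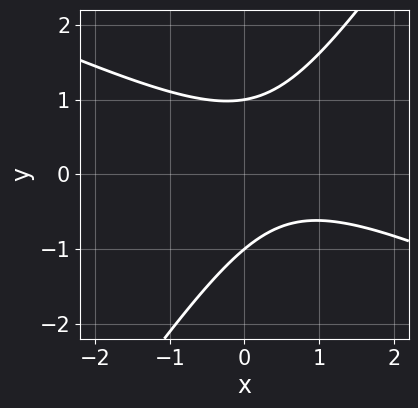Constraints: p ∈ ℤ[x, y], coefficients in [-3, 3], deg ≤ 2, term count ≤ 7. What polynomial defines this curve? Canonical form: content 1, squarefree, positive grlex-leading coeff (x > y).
2*x^2 + 3*x*y - 3*y^2 - 2*x + 3

First, degree: no degree-1 curve has this shape, so deg p = 2.
Then, from the visible intercepts: it misses every integer gridline on the x-axis; the y-axis gridline crossings are at y ∈ {-1, 1}.
Finally, putting this together gives p.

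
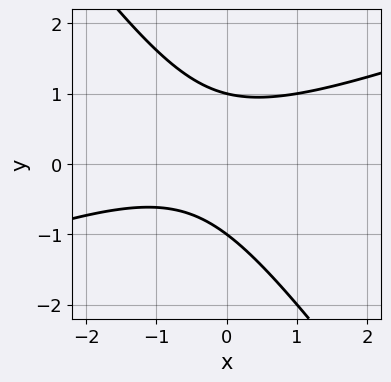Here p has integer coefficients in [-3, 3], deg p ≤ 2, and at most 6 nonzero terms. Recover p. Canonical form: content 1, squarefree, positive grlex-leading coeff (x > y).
(a) The degree is 2 — no degree-1 curve has this shape.
(b) Reading off the gridlines: it misses every integer gridline on the x-axis; among the integer gridlines, it crosses the y-axis at y ∈ {-1, 1}.
(c) Together with the visible shape, these determine p as stated.

x^2 - 2*x*y - 2*y^2 + x + 2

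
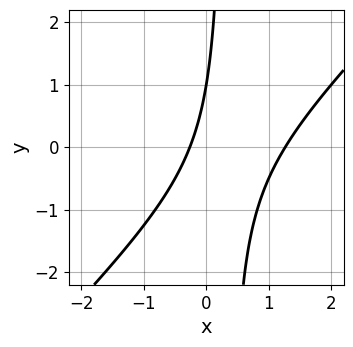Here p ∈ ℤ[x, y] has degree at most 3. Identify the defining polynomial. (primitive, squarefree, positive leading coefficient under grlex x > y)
3*x^2 - 3*x*y - 3*x + y - 1

deg p = 2. No degree-1 curve has this shape.
Against the integer gridlines: it crosses the y-axis at the gridline y = 1.
Matching integer coefficients to the picture gives p.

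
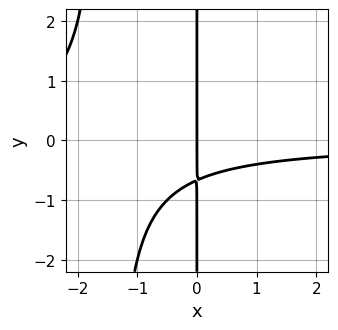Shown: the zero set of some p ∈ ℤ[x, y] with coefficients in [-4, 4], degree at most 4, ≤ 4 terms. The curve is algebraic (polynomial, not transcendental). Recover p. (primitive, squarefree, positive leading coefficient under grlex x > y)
Degree: a generic line meets the curve in up to 3 points, so deg p = 3.
From the axis intercepts and sections: every point of the y-axis in the box is on the curve; one x-axis crossing is at x = 0.
Assembling these constraints gives the stated polynomial.

2*x^2*y + 3*x*y + 2*x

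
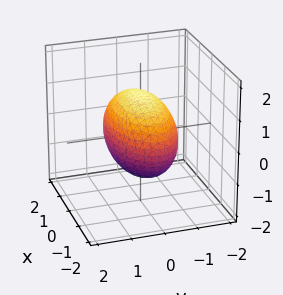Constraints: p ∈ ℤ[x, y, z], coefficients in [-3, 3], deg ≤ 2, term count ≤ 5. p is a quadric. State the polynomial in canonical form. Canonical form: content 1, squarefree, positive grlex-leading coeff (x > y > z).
(a) deg p = 2. Bounded and convex; a quadric.
(b) Symmetries: the y ↦ −y reflection is a symmetry, so y appears only in even powers; the z ↦ −z reflection is a symmetry, so z appears only in even powers; mirror symmetry x ↦ −x ⇒ only even powers of x.
(c) Checking where it meets the axes: the y-axis gridline crossings are at y ∈ {-1, 1}.
(d) Assembling these constraints gives the stated polynomial.

x^2 + 3*y^2 + 2*z^2 - 3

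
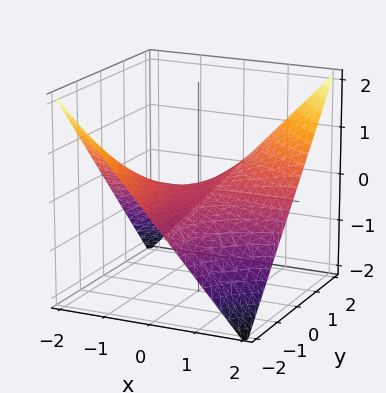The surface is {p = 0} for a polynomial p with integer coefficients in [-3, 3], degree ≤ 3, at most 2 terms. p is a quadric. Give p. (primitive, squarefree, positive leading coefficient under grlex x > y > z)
x*y - 2*z

The degree is 2 — a hyperbolic paraboloid; a quadric.
Checking where it meets the axes: one z-axis crossing is at z = 0; the visible y-axis segment lies entirely on the surface; the visible x-axis segment lies entirely on the surface.
These observations pin down the coefficients.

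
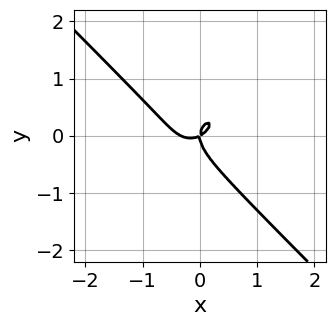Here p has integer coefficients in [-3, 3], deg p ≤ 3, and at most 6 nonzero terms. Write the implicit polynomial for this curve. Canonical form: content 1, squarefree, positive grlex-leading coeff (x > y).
3*x^3 + 3*y^3 + x^2 - 2*x*y

1. Degree: no degree-2 curve has this shape, so deg p = 3.
2. Observable constraints: one x-axis crossing is at x = 0; it meets the y-axis at y = 0 (among the integer gridlines).
3. Solving for integer coefficients yields p as stated.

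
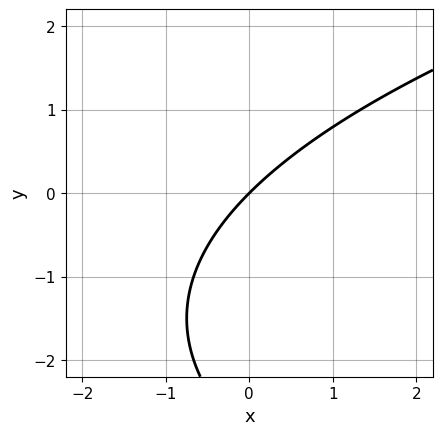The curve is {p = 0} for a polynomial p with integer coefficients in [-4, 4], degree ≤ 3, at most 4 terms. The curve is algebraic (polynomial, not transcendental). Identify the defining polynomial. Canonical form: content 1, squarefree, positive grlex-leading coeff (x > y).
y^2 - 3*x + 3*y

deg p = 2. A generic line meets the curve in up to 2 points.
Against the integer gridlines: it crosses the y-axis at the gridline y = 0; one x-axis crossing is at x = 0.
Solving for integer coefficients yields p as stated.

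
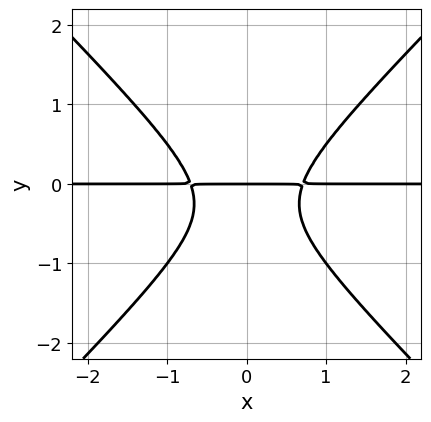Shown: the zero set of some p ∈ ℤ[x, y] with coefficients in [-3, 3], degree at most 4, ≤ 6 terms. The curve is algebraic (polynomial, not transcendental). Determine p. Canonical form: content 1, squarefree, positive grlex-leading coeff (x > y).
First, deg p = 3. The shape is more complex than any degree-2 curve.
Then, symmetries: mirror symmetry x ↦ −x ⇒ only even powers of x.
Next, reading off the gridlines: every point of the x-axis in the box is on the curve; it crosses the y-axis at the gridline y = 0.
Finally, putting this together gives p.

2*x^2*y - 2*y^3 - y^2 - y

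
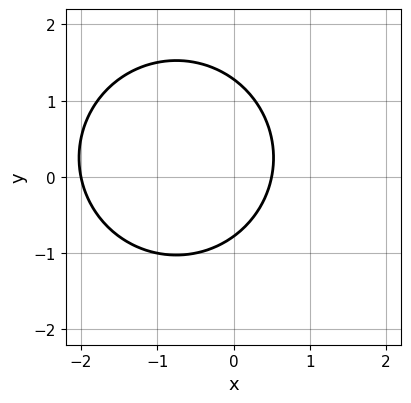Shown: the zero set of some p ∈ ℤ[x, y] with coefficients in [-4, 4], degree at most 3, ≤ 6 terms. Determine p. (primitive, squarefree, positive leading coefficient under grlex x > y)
2*x^2 + 2*y^2 + 3*x - y - 2

First, deg p = 2. No degree-1 curve has this shape.
Then, against the integer gridlines: one x-axis crossing is at x = -2.
Finally, putting this together gives p.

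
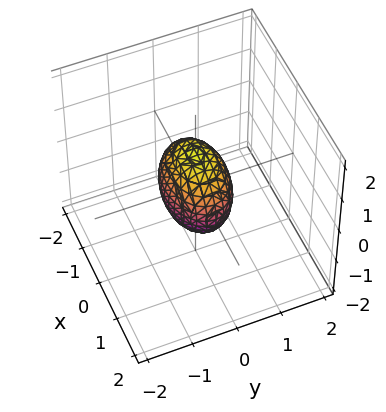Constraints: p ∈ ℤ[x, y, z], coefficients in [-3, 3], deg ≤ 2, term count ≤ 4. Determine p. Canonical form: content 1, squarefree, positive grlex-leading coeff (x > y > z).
1. Degree: bounded and convex; a quadric, so deg p = 2.
2. Symmetries: it's symmetric under y → −y, forcing even powers of y; it's symmetric under x → −x, forcing even powers of x; it's symmetric under z → −z, forcing even powers of z.
3. From the visible intercepts: the z-axis gridline crossings are at z ∈ {-1, 1}; the x-axis gridline crossings are at x ∈ {-1, 1}.
4. The integer polynomial consistent with all of this is the stated p.

x^2 + 2*y^2 + z^2 - 1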